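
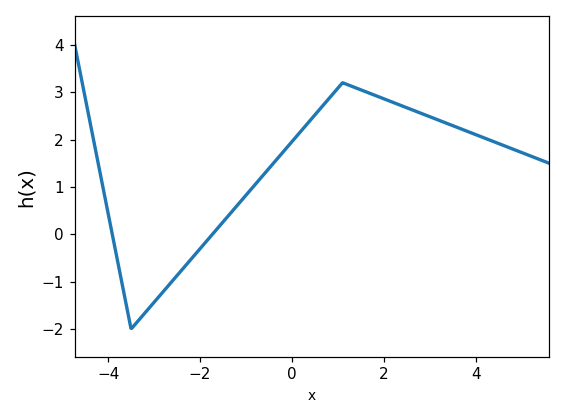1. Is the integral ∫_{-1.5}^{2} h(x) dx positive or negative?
positive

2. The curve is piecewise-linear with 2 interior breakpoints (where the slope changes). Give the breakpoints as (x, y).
(-3.5, -2); (1.1, 3.2)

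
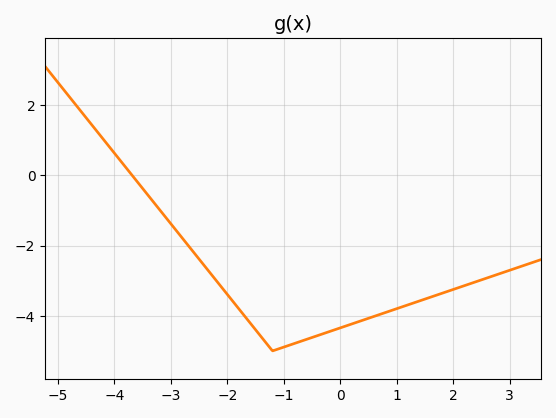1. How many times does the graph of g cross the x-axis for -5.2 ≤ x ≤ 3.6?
1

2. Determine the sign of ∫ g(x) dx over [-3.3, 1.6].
negative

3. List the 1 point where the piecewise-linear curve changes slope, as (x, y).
(-1.2, -5)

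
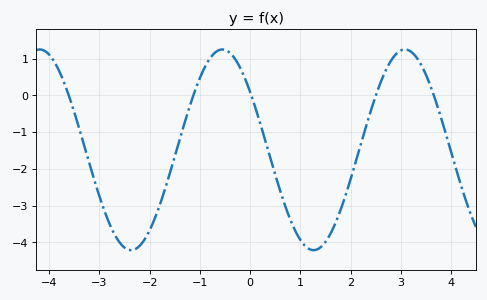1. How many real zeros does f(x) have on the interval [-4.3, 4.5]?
5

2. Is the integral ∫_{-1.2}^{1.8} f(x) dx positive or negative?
negative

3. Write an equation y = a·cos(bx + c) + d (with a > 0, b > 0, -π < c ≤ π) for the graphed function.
y = 2.73cos(1.7x + 0.96) - 1.48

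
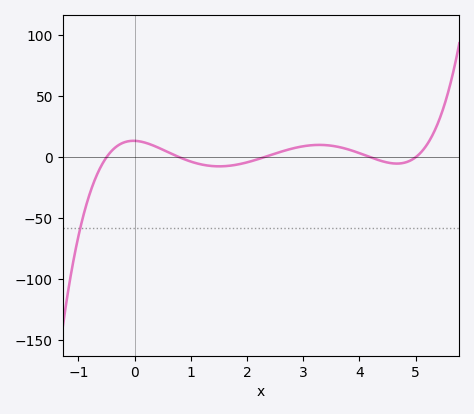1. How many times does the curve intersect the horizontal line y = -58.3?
1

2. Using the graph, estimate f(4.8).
-5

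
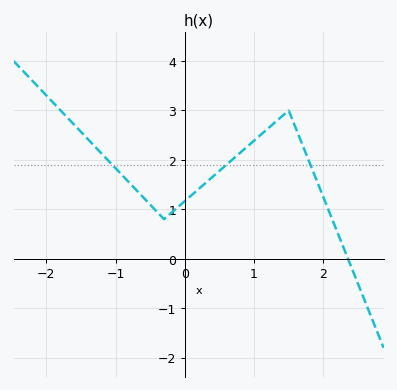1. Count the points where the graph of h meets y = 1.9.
3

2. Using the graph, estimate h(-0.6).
1.2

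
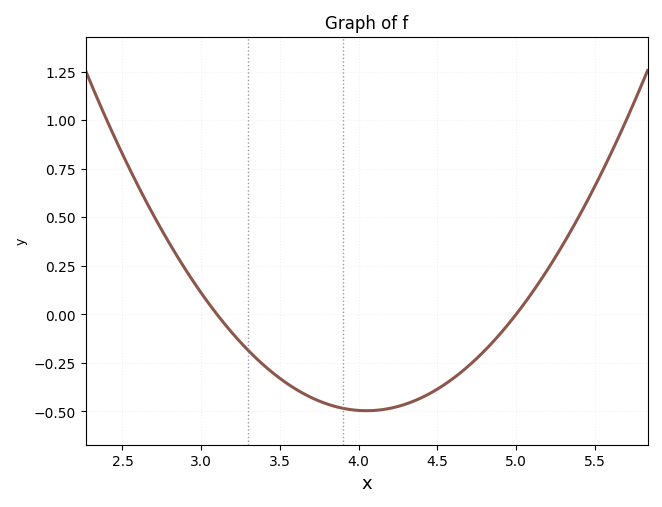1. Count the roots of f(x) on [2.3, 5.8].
2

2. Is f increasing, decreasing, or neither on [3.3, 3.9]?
decreasing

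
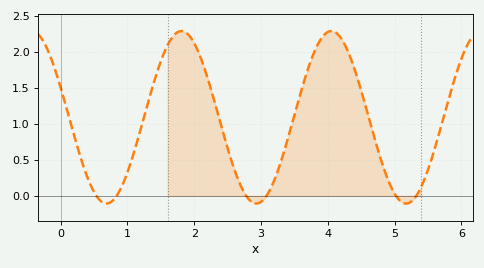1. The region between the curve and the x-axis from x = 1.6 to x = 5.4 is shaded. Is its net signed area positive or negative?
positive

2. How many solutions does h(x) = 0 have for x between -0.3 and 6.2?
6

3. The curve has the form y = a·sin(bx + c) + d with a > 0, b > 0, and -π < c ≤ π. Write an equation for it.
y = 1.2sin(2.8x + 2.8) + 1.09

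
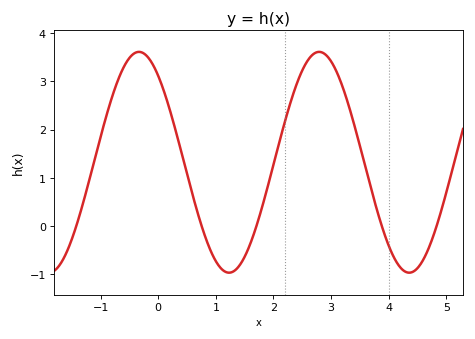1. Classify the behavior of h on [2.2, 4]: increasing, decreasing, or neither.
neither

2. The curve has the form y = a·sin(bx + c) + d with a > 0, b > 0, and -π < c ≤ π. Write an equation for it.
y = 2.29sin(2x + 2.2) + 1.32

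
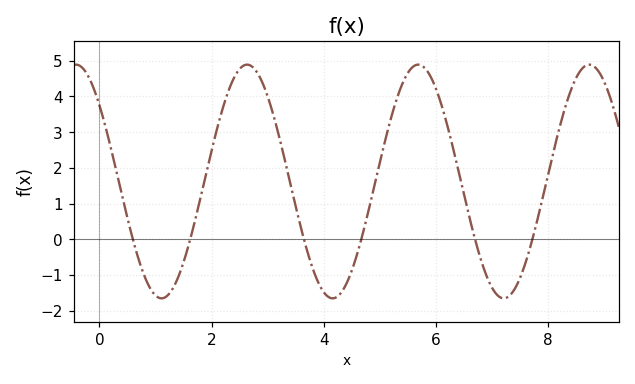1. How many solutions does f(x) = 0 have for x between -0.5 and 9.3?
6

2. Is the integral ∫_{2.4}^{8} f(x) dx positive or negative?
positive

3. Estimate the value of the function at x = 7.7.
-0.1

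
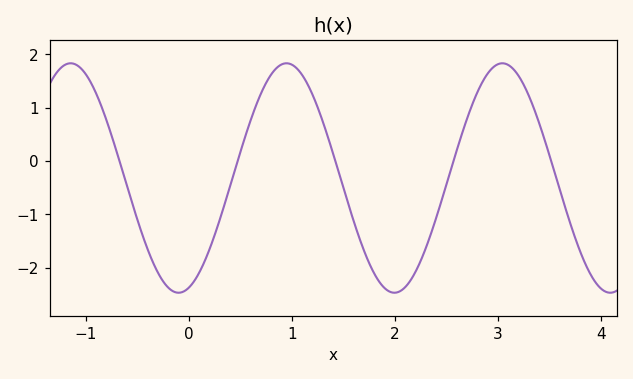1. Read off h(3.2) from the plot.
1.6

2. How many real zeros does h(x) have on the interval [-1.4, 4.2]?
5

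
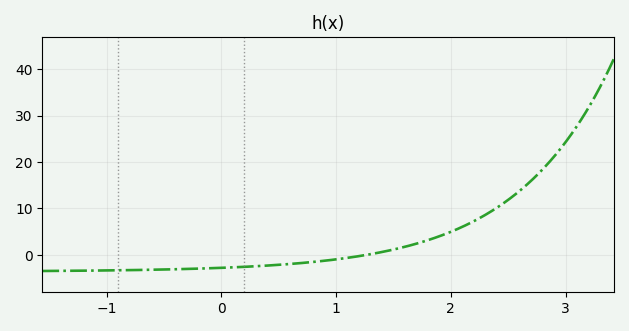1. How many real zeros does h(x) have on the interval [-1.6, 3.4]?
1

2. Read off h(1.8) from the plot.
3.1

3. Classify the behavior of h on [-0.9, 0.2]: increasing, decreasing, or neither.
increasing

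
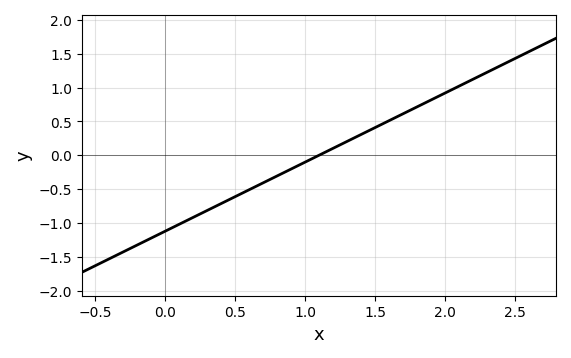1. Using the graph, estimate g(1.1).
0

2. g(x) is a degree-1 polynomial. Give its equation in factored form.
y = 1.02(x - 1.1)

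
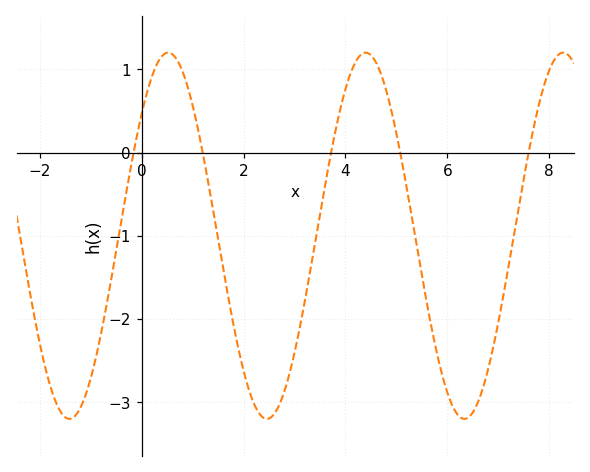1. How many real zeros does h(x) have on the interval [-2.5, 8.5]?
5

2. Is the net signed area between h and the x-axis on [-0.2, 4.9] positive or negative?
negative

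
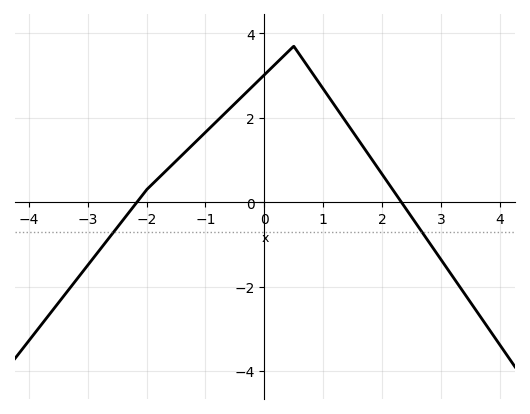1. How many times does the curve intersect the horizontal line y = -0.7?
2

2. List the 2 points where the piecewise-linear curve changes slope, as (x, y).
(-2, 0.3); (0.5, 3.7)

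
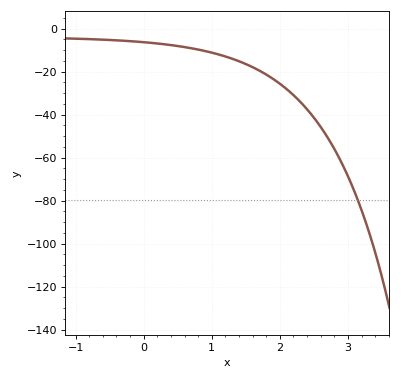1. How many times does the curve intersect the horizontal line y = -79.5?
1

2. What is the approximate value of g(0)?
-6.35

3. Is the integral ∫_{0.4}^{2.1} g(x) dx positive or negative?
negative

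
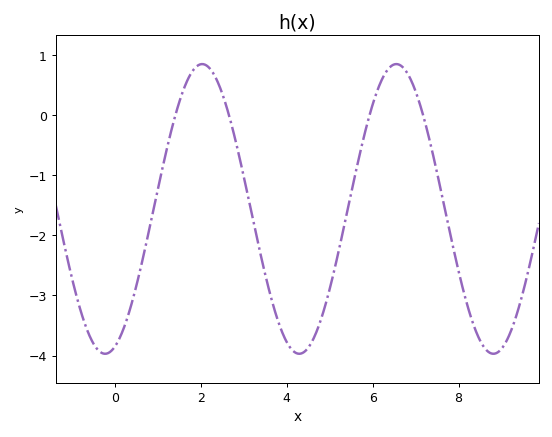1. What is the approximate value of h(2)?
0.8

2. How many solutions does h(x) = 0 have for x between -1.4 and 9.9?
4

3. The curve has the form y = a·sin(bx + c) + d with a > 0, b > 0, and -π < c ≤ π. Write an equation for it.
y = 2.41sin(1.4x - 1.3) - 1.56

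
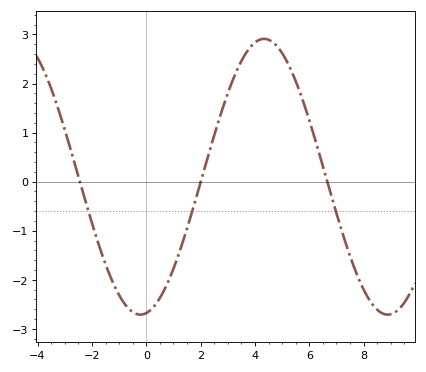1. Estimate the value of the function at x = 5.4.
2.18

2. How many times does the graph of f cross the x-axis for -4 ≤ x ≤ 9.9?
3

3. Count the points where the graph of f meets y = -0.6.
3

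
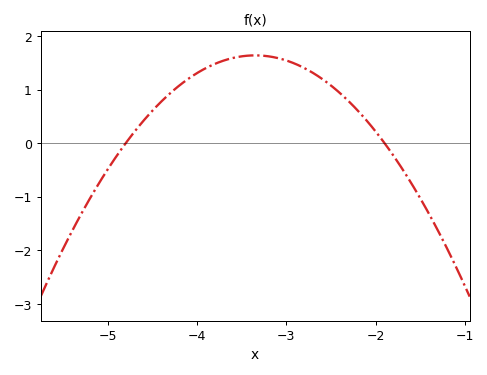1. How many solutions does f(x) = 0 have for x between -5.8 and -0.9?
2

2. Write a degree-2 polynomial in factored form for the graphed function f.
y = -0.78(x + 4.8)(x + 1.9)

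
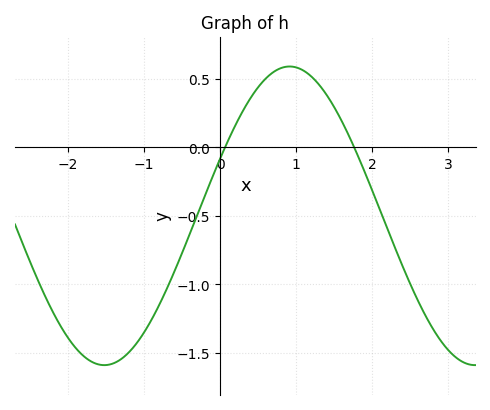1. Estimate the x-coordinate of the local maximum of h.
0.914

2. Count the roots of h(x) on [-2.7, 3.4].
2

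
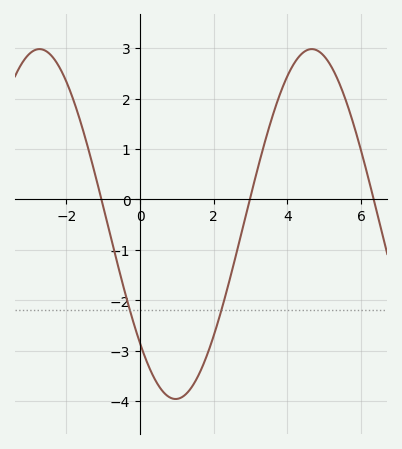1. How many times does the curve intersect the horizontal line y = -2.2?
2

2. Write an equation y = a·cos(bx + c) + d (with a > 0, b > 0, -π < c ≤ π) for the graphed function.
y = 3.47cos(0.85x + 2.32) - 0.49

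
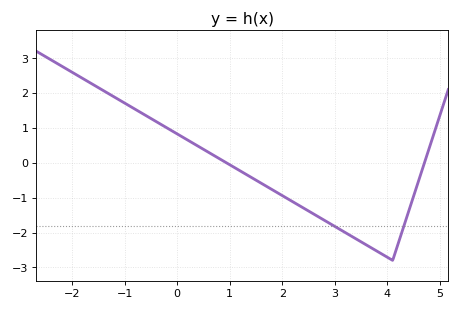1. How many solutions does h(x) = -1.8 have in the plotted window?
2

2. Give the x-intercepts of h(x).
0.935, 4.7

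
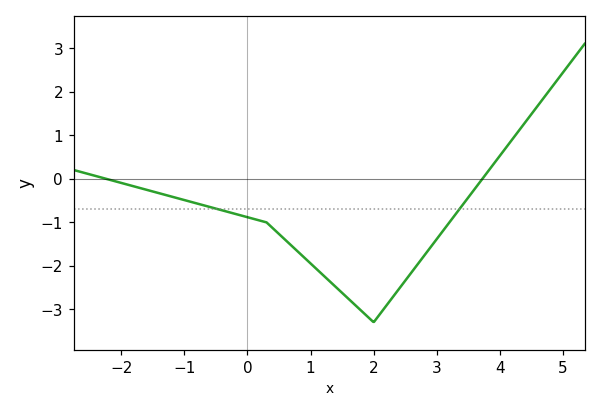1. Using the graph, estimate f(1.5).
-2.6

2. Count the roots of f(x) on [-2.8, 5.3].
2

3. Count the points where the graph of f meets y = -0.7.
2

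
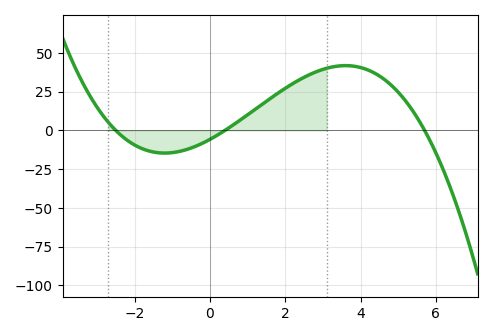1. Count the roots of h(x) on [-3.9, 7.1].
3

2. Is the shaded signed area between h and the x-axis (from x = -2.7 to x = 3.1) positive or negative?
positive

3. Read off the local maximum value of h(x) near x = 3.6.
42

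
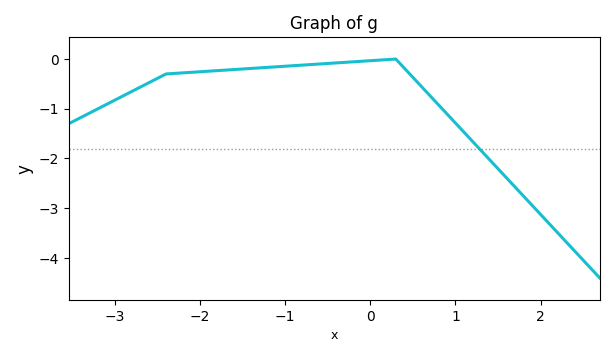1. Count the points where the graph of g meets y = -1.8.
1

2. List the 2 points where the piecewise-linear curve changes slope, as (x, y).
(-2.4, -0.3); (0.3, 0)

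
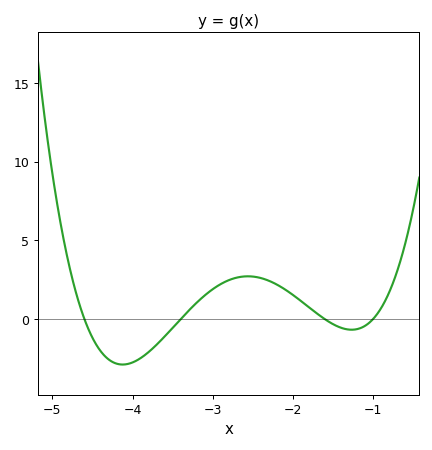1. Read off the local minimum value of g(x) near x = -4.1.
-2.88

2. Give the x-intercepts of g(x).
-4.6, -3.4, -1.6, -1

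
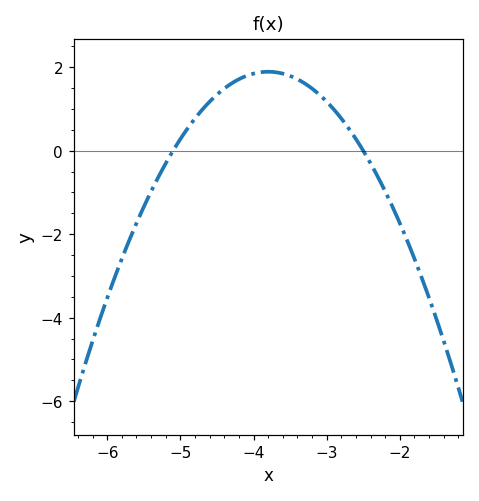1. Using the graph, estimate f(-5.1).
0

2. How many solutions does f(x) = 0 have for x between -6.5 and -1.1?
2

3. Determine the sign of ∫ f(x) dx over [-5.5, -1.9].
positive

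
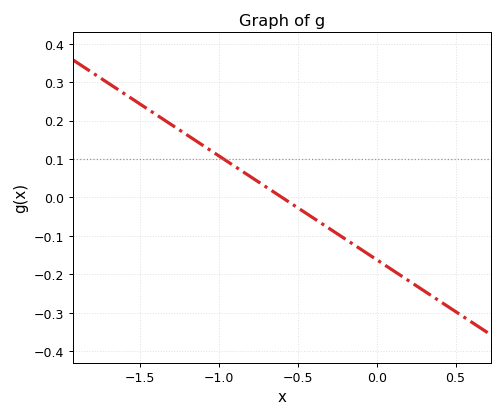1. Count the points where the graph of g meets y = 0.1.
1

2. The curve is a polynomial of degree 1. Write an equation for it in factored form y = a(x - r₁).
y = -0.27(x + 0.6)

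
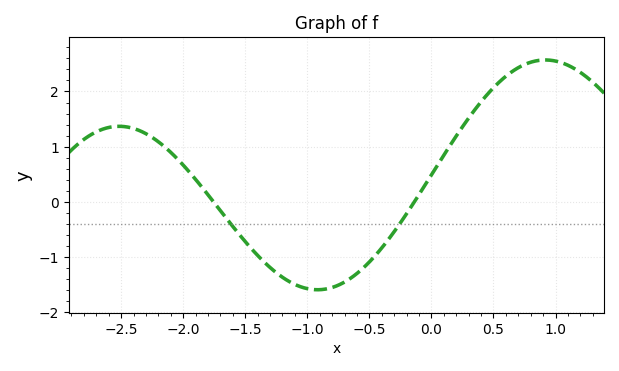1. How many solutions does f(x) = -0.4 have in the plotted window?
2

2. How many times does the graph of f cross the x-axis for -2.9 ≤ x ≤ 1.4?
2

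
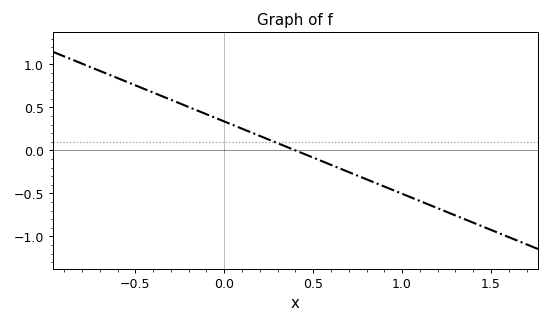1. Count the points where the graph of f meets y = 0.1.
1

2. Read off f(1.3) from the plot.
-0.756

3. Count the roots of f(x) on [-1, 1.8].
1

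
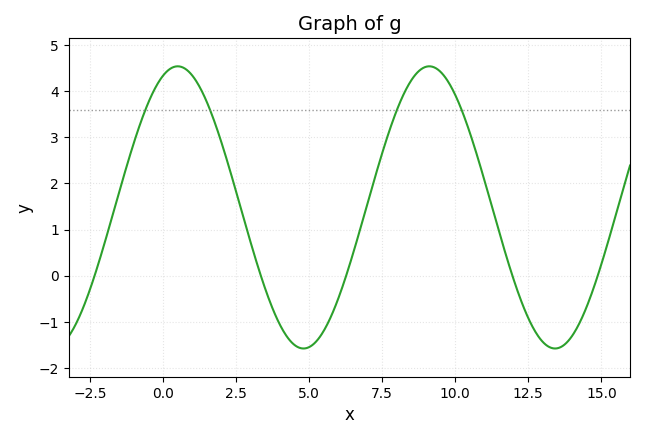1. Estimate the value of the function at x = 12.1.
-0.271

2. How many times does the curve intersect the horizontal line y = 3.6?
4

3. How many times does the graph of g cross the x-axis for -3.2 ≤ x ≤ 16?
5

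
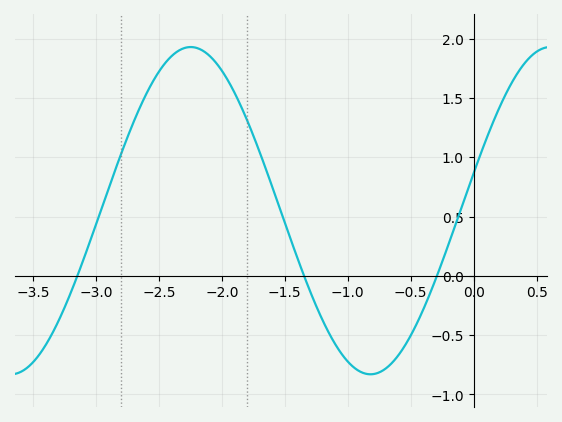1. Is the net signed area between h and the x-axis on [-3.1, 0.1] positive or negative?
positive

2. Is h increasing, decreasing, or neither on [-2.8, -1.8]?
neither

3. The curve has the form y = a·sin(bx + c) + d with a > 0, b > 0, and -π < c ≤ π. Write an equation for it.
y = 1.38sin(2.2x + 0.232) + 0.55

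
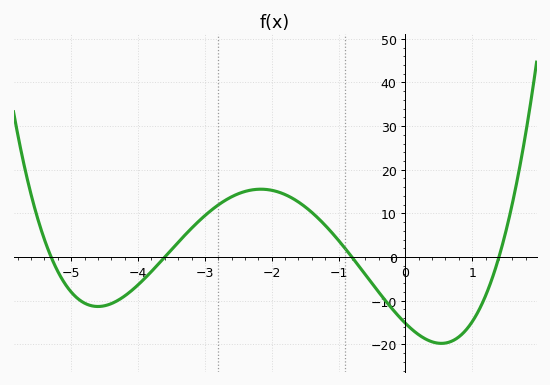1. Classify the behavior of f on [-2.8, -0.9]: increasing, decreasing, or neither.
neither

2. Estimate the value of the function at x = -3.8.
-3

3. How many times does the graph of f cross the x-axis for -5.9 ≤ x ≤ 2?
4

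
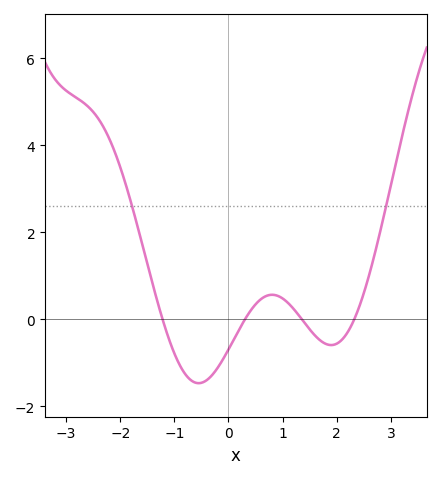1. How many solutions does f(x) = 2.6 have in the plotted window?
2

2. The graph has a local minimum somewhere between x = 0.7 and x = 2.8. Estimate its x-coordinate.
1.9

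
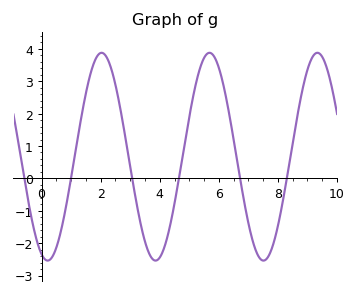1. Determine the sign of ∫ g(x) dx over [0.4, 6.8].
positive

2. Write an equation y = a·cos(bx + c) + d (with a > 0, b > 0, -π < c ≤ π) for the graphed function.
y = 3.21cos(1.7x + 2.8) + 0.67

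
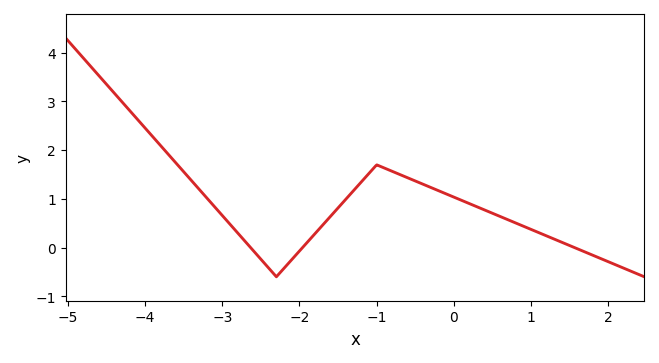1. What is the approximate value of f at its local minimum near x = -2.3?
-0.6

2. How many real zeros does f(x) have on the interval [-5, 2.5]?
3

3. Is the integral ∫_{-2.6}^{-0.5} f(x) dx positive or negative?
positive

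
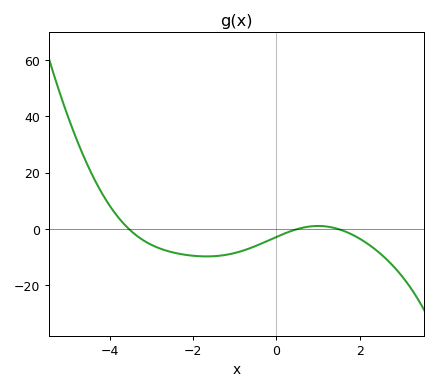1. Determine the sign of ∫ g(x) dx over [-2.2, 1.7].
negative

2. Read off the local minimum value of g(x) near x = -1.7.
-9.72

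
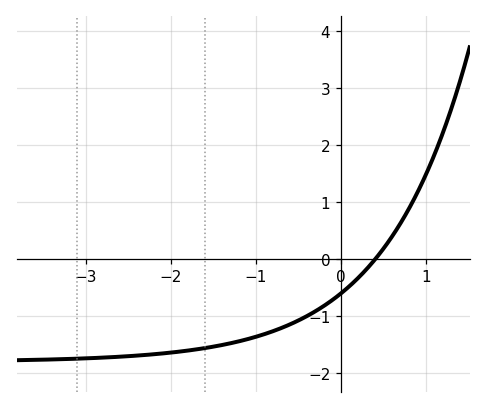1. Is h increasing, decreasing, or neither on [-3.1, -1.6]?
increasing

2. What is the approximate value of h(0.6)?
0.4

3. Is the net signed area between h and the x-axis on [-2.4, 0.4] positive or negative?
negative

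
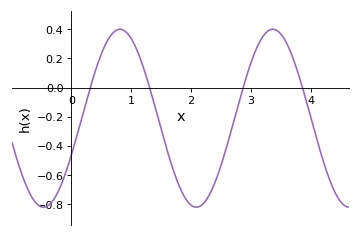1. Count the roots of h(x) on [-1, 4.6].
4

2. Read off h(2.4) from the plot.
-0.66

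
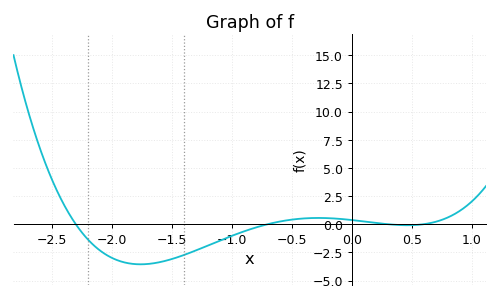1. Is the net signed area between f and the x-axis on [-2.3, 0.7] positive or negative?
negative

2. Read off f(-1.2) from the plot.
-1.9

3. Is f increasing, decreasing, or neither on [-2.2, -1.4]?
neither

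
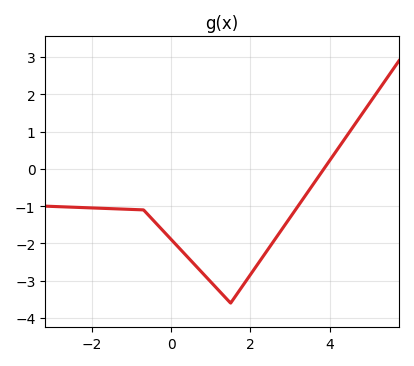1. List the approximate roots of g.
3.8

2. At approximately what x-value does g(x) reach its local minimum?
1.4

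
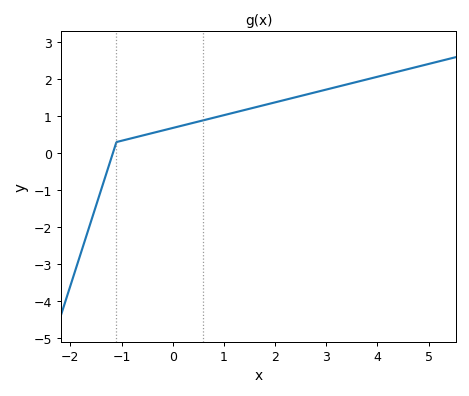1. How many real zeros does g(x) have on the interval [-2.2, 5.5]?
1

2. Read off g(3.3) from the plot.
1.8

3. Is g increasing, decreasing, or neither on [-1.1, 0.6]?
increasing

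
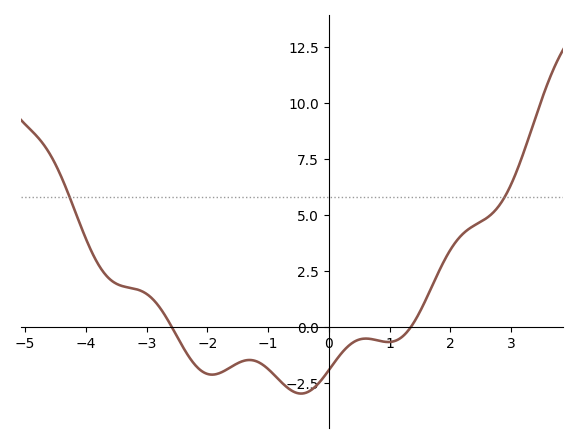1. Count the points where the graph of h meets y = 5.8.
2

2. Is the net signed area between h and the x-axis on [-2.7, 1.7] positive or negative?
negative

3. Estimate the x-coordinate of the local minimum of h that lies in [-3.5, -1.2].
-1.93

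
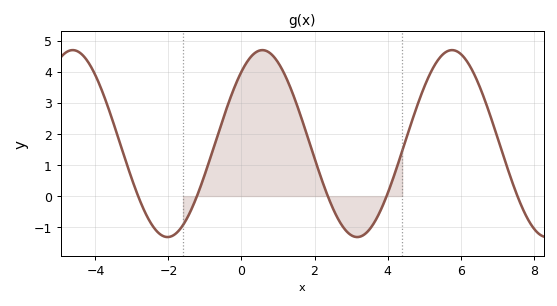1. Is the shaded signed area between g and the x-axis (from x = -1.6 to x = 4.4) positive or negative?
positive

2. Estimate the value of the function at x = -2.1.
-1.3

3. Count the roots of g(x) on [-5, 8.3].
5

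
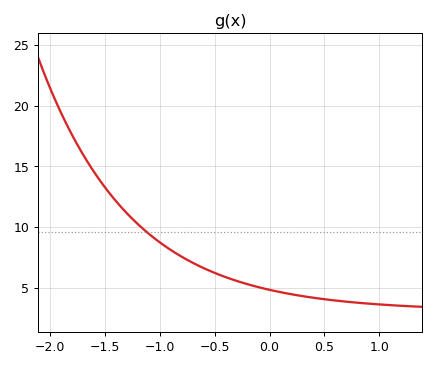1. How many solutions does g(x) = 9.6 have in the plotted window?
1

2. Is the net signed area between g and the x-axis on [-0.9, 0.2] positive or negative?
positive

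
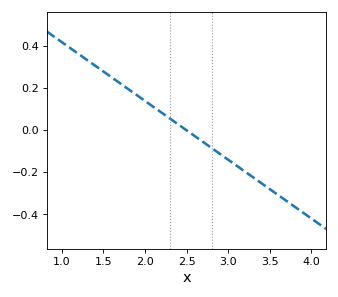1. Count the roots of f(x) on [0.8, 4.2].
1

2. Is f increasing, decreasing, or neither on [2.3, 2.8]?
decreasing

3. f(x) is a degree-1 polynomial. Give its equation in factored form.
y = -0.28(x - 2.5)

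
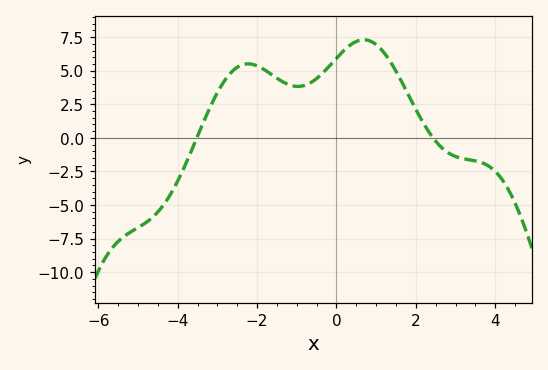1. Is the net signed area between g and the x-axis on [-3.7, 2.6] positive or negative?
positive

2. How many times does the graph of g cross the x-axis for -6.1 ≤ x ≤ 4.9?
2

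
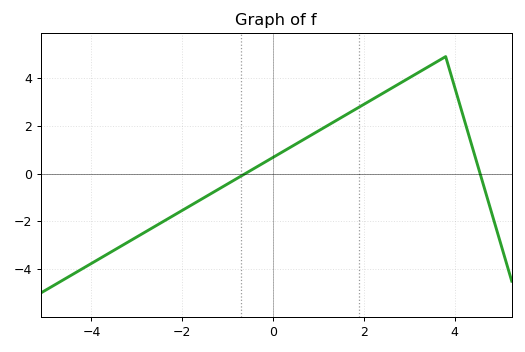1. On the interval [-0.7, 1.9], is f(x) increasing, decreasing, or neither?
increasing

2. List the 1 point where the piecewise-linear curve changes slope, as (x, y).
(3.8, 4.9)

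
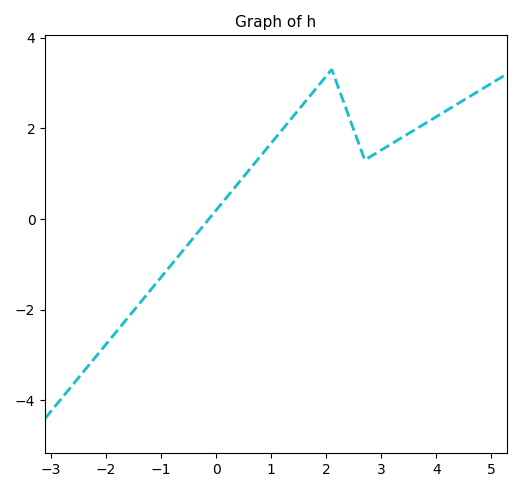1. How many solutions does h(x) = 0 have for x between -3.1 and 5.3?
1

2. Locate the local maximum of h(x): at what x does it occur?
2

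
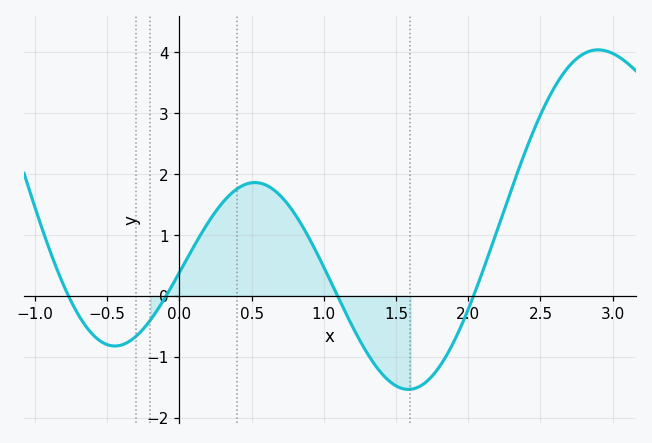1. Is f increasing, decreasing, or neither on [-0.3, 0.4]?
increasing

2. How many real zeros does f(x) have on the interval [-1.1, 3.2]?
4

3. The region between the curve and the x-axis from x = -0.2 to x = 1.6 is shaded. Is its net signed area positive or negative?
positive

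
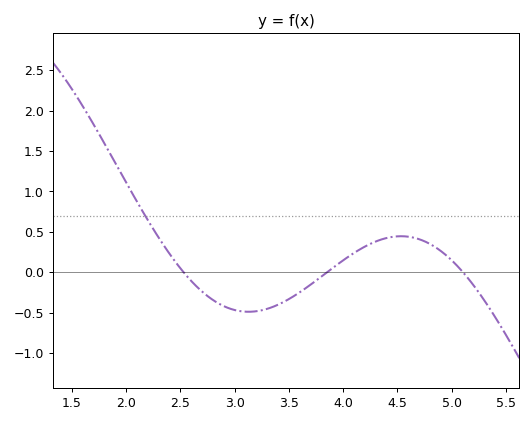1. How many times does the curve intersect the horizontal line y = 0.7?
1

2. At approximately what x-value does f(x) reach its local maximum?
4.5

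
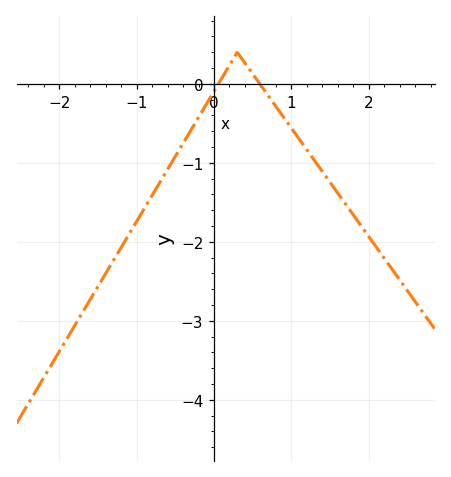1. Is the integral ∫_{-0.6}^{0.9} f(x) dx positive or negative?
negative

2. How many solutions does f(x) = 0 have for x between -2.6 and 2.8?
2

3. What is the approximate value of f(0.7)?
-0.1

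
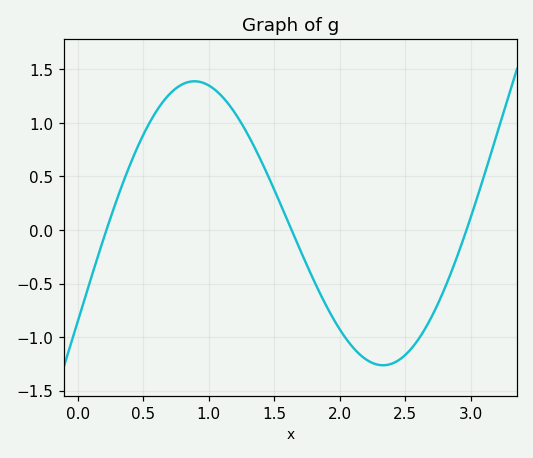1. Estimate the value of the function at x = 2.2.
-1.21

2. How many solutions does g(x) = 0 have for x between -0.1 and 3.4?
3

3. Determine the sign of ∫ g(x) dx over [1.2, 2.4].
negative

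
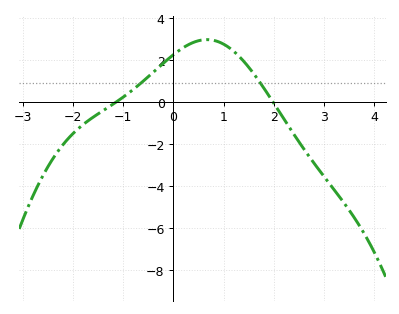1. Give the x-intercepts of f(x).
-1.13, 1.98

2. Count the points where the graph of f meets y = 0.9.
2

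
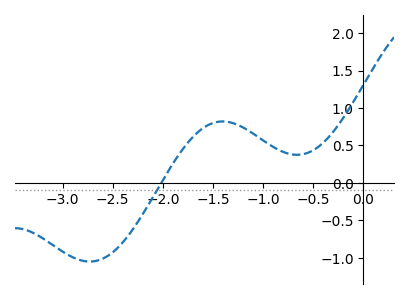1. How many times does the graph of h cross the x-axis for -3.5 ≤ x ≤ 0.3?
1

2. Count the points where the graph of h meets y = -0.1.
1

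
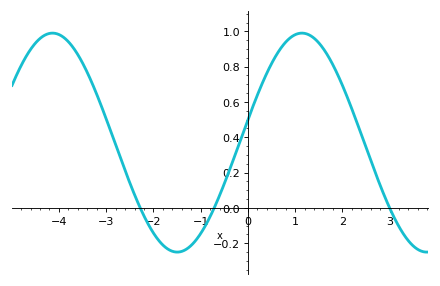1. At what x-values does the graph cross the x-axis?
-2.28, -0.713, 3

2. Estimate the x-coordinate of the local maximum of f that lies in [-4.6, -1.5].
-4.13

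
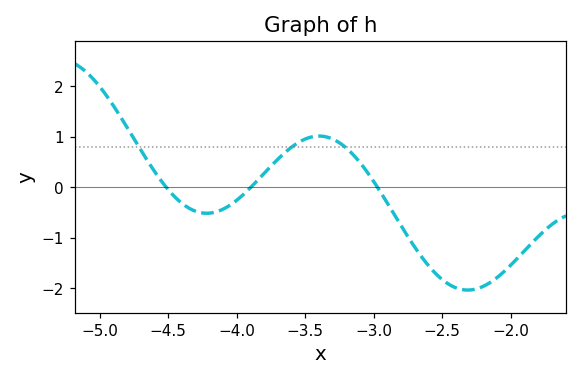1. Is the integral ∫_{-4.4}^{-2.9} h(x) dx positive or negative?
positive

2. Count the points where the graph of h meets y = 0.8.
3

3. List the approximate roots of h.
-4.5, -3.9, -2.95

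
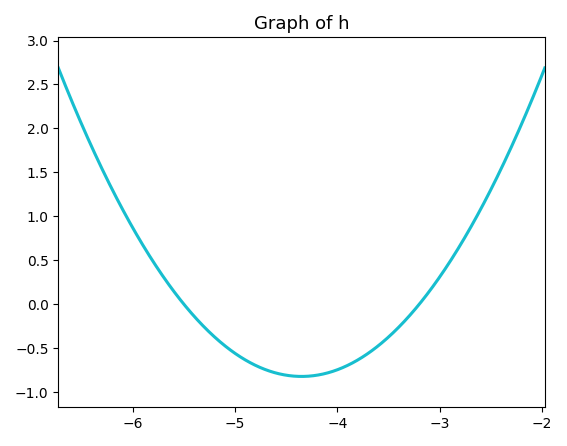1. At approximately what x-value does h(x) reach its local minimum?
-4.3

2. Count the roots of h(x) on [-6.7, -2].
2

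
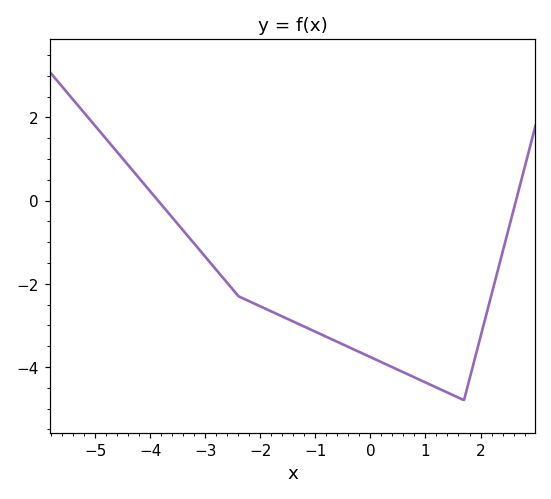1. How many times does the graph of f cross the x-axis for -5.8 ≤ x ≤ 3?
2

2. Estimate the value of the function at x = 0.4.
-4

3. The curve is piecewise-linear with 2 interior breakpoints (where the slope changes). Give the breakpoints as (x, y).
(-2.4, -2.3); (1.7, -4.8)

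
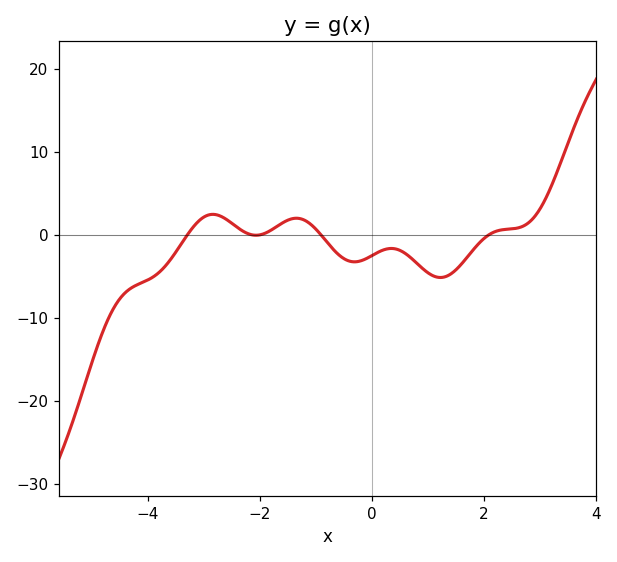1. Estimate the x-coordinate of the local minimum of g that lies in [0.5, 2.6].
1.22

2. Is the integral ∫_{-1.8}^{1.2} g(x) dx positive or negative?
negative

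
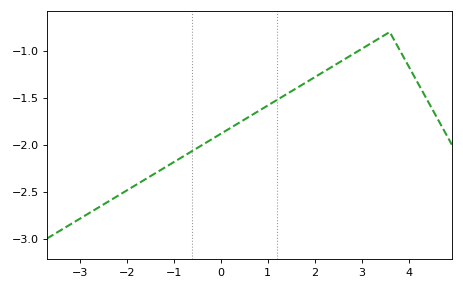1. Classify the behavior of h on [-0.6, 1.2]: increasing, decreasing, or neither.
increasing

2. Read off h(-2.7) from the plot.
-2.7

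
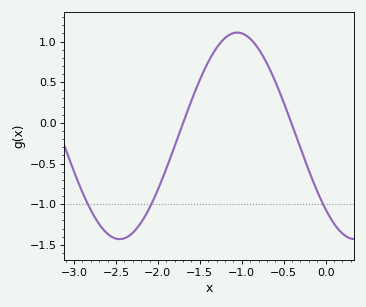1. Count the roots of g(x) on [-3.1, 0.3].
2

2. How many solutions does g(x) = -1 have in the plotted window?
3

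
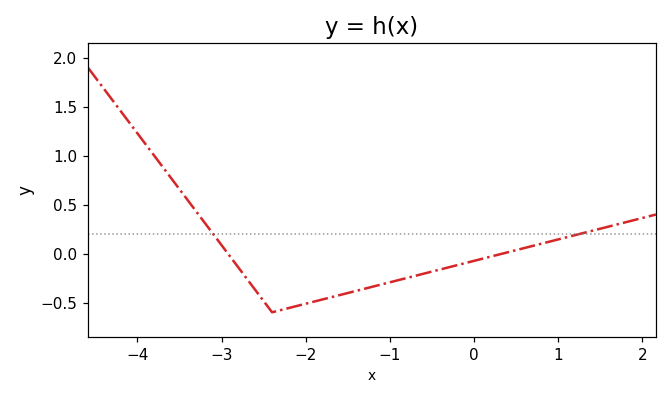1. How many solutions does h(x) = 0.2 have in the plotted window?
2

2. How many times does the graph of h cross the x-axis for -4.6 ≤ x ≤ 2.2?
2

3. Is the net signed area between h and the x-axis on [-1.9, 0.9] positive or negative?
negative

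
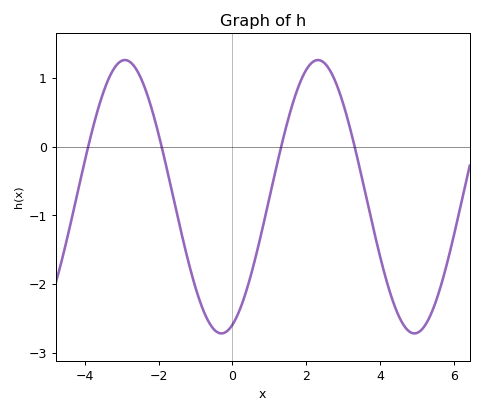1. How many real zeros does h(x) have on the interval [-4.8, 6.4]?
4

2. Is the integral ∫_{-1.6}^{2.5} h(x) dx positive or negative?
negative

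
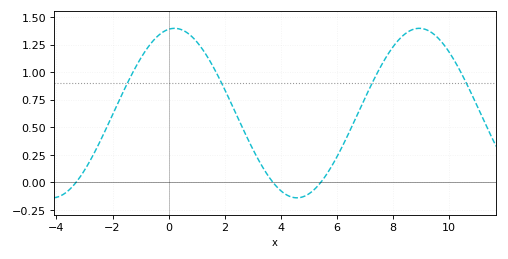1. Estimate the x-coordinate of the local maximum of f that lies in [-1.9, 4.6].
0.2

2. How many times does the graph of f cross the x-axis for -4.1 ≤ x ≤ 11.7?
3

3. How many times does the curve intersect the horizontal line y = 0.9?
4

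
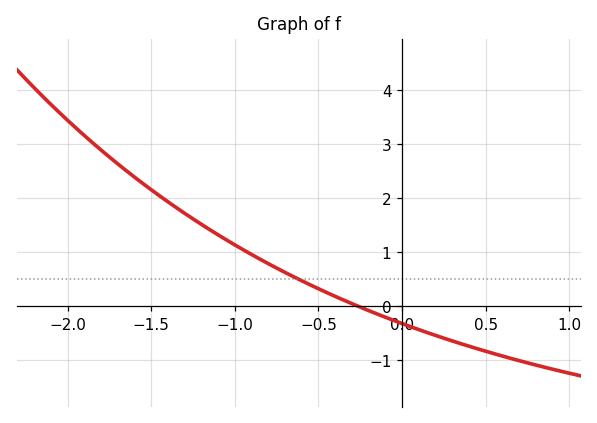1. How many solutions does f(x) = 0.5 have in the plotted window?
1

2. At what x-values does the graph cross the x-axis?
-0.25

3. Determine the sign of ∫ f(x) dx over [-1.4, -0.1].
positive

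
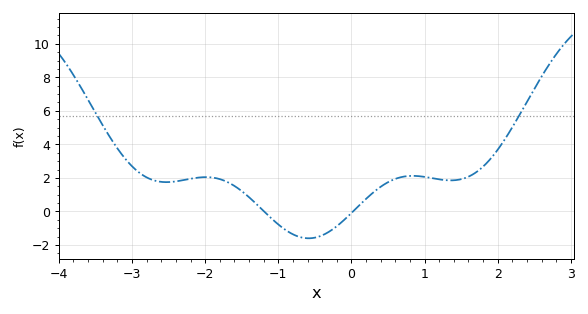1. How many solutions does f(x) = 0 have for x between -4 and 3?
2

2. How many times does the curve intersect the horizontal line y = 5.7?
2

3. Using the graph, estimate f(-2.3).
1.8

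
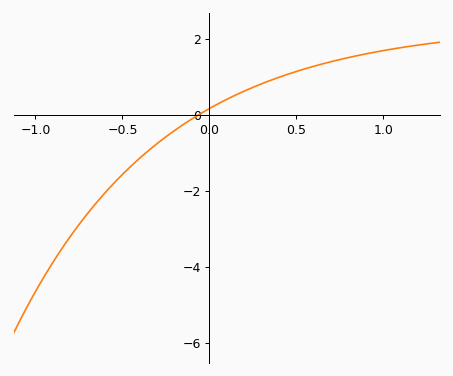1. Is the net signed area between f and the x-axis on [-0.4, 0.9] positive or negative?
positive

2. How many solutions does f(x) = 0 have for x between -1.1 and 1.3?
1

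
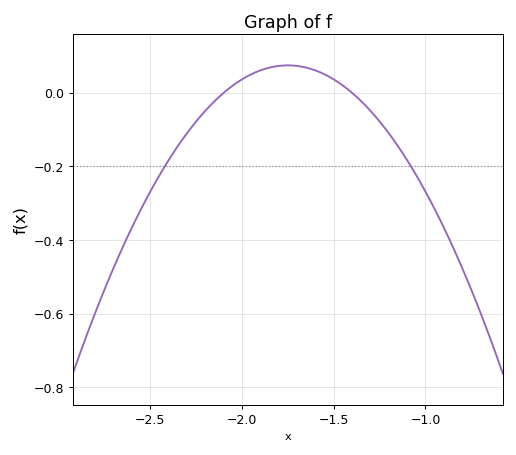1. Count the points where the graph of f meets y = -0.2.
2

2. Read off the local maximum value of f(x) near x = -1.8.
0.075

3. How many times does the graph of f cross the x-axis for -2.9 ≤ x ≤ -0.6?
2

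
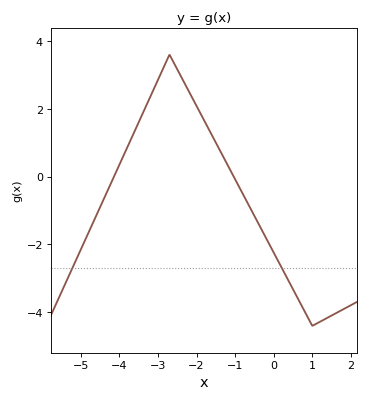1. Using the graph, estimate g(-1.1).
0.141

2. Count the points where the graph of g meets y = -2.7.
2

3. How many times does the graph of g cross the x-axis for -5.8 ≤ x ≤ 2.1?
2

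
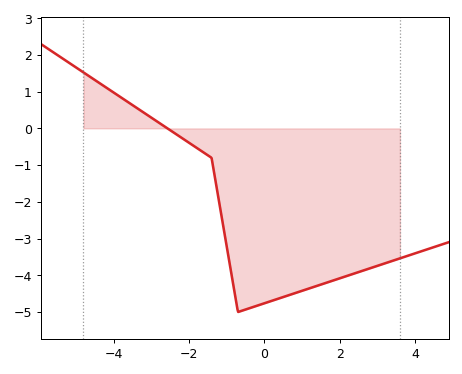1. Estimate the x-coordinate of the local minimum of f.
-0.6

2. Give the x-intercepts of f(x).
-2.6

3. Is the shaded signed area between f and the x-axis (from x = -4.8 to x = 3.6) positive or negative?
negative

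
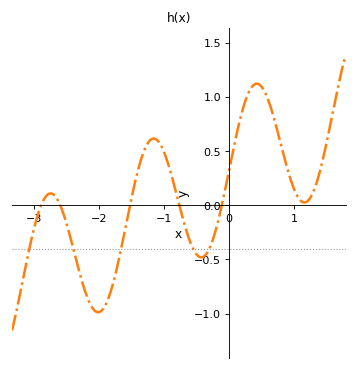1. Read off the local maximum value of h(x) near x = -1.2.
0.615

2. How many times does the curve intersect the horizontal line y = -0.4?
5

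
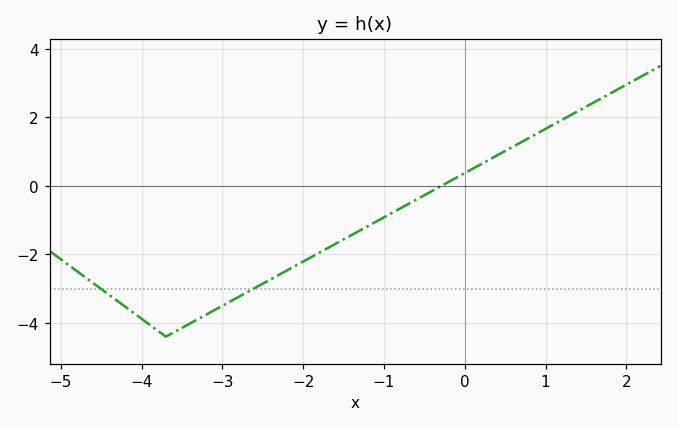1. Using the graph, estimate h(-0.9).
-0.8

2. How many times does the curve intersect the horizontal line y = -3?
2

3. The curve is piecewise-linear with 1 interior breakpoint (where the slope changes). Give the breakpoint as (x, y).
(-3.7, -4.4)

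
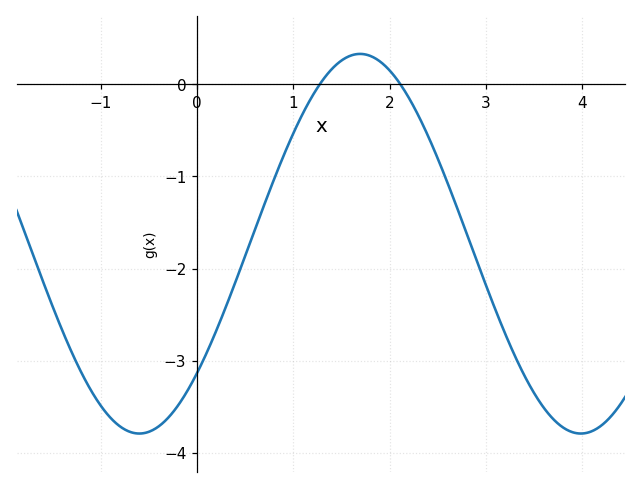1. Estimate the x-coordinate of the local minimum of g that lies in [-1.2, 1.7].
-0.6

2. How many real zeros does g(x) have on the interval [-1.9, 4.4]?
2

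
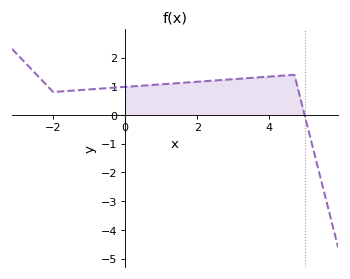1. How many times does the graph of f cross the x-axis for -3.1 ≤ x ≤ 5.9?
1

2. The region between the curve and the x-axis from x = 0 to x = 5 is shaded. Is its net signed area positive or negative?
positive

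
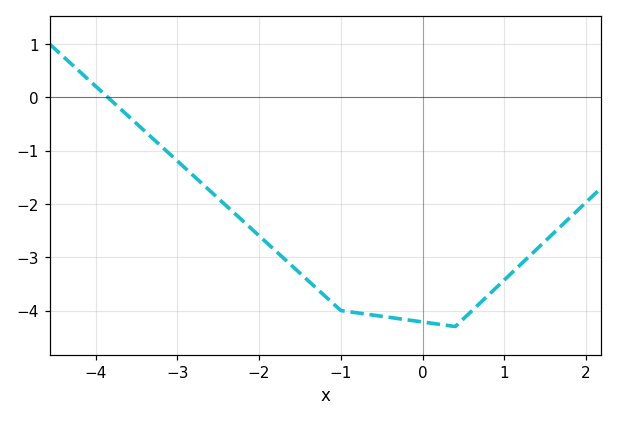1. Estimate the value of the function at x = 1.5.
-2.69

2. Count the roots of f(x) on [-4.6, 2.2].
1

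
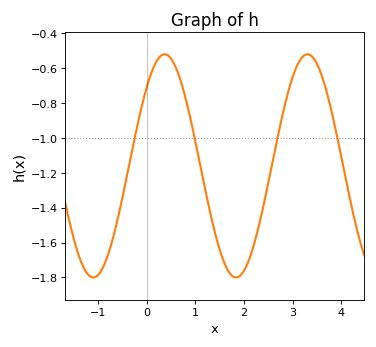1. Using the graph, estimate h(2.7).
-0.985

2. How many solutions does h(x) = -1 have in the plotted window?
4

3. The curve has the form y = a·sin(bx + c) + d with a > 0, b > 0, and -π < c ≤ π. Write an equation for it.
y = 0.64sin(2.14x + 0.782) - 1.16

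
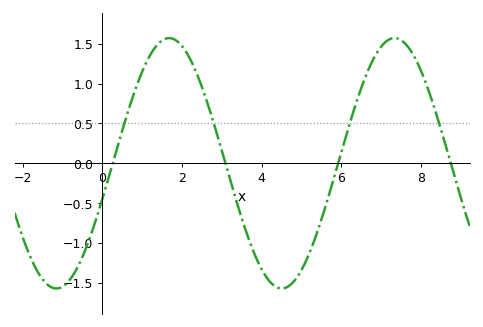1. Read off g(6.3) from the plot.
0.65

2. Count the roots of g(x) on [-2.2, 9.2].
4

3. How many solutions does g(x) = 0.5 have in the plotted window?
4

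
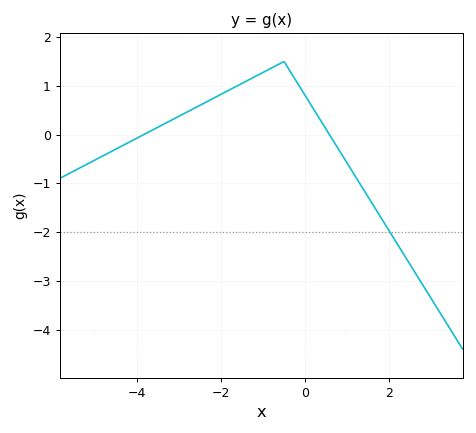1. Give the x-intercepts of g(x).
-3.8, 0.6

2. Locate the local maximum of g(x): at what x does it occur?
-0.4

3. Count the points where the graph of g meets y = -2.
1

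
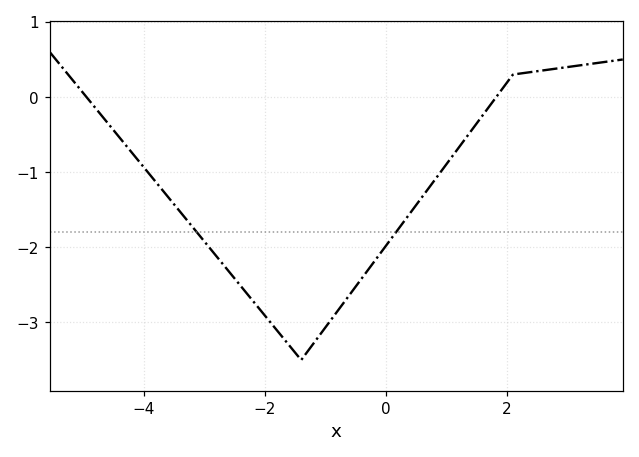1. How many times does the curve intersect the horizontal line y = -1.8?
2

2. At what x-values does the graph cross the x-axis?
-4.95, 1.82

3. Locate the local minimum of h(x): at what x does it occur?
-1.4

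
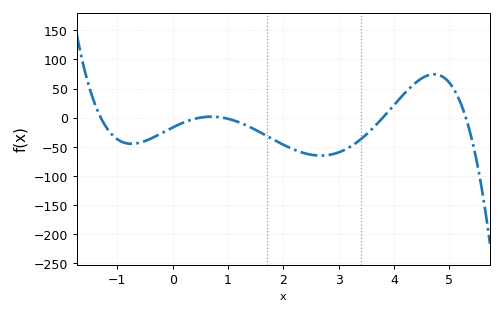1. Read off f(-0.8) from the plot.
-44.6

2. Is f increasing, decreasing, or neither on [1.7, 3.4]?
neither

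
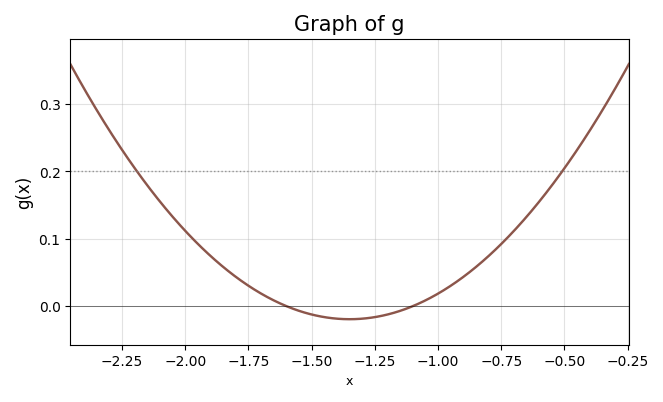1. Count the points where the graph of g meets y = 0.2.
2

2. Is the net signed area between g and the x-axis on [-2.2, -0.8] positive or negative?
positive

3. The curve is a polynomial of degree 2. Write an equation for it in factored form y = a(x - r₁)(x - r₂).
y = 0.31(x + 1.6)(x + 1.1)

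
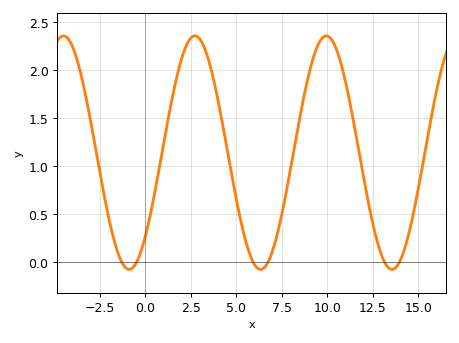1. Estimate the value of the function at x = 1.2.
1.43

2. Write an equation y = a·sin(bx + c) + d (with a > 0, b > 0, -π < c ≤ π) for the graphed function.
y = 1.22sin(0.87x - 0.802) + 1.14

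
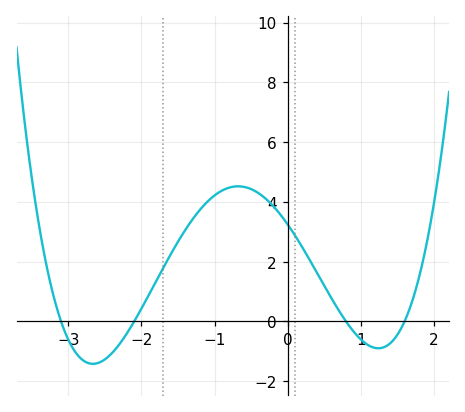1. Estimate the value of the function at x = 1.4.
-0.737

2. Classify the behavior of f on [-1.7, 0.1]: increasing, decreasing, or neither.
neither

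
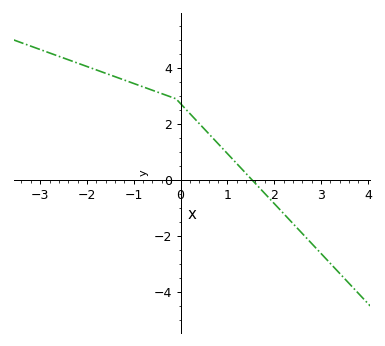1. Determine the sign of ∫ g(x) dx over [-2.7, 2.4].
positive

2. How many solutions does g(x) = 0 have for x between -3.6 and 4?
1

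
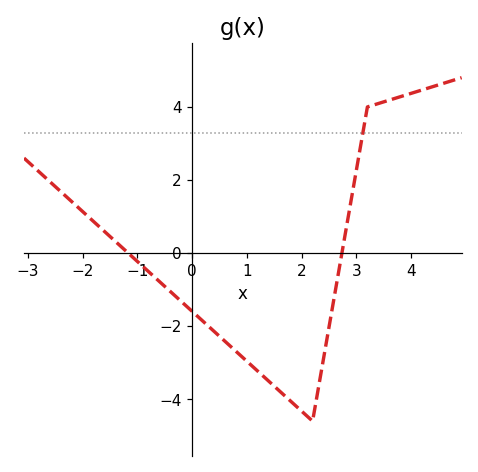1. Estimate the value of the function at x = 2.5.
-2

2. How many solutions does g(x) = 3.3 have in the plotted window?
1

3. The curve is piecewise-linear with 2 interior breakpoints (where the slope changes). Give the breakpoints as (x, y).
(2.2, -4.6); (3.2, 4)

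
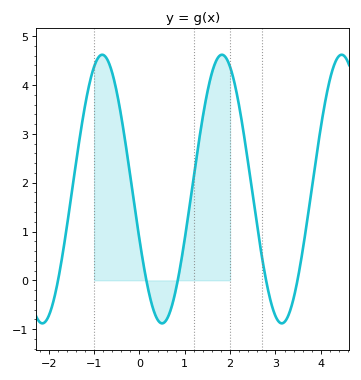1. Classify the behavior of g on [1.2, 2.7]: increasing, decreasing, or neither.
neither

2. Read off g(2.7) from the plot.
0.5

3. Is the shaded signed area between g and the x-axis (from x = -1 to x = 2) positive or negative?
positive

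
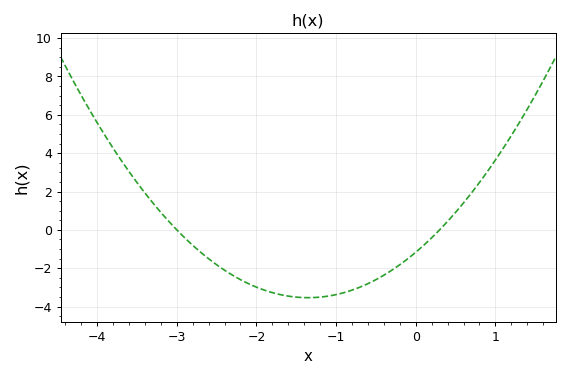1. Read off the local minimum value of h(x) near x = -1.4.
-3.6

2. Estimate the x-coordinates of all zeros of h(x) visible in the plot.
-3, 0.3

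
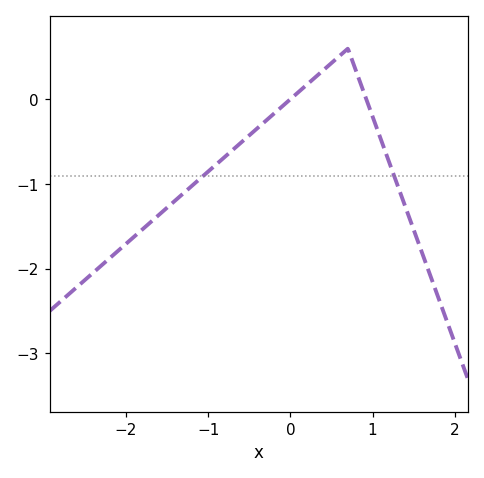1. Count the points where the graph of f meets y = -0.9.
2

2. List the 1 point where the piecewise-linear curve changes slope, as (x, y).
(0.7, 0.6)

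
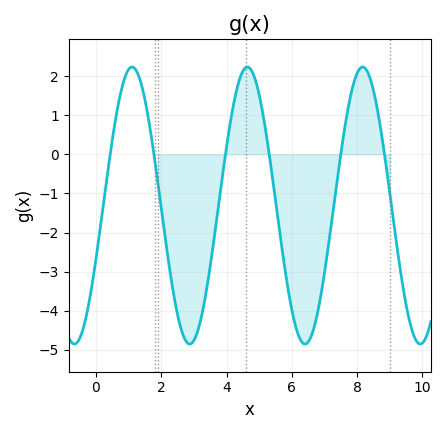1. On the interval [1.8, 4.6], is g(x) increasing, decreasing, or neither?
neither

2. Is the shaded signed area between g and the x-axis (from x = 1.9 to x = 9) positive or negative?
negative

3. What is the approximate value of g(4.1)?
0.732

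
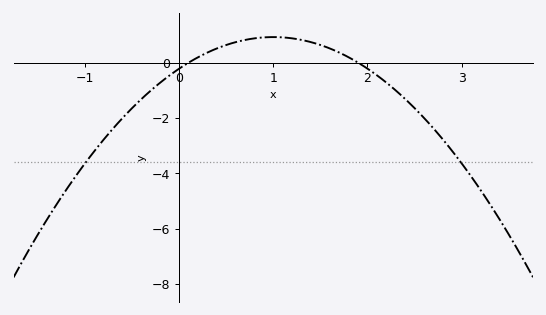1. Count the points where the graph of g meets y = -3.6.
2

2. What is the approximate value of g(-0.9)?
-3.2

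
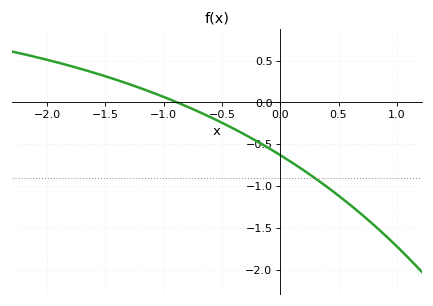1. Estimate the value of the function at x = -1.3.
0.22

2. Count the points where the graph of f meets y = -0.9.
1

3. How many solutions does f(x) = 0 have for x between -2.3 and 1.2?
1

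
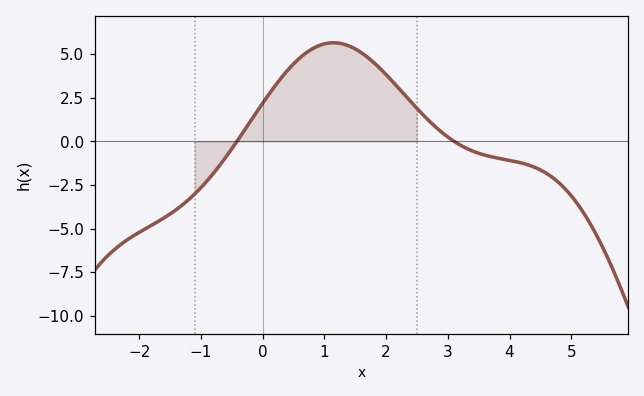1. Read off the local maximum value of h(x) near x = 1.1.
5.65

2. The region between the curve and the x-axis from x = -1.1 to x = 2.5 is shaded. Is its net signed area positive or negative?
positive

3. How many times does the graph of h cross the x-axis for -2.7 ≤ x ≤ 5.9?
2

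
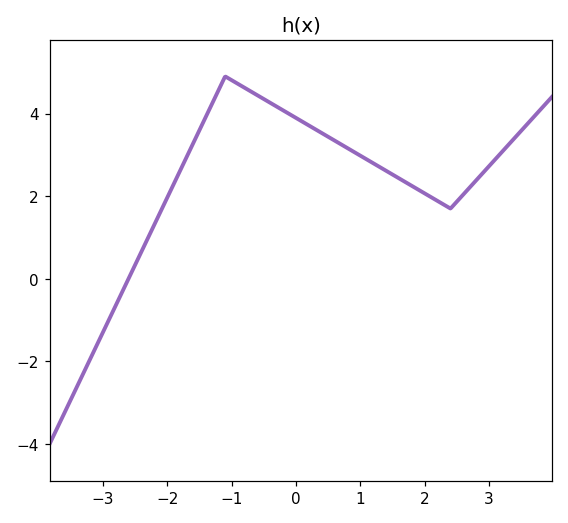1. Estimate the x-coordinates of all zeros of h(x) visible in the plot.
-2.6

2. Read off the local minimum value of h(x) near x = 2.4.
1.7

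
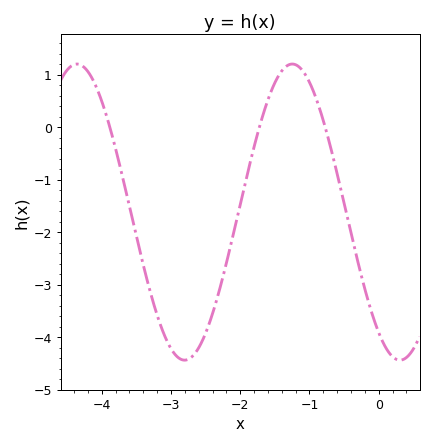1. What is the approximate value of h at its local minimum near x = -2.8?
-4.4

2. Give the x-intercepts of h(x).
-3.9, -1.7, -0.8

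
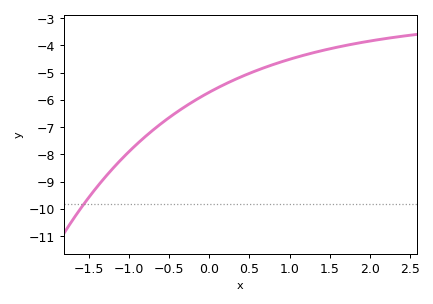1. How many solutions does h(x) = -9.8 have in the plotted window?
1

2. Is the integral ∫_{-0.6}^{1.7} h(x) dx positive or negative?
negative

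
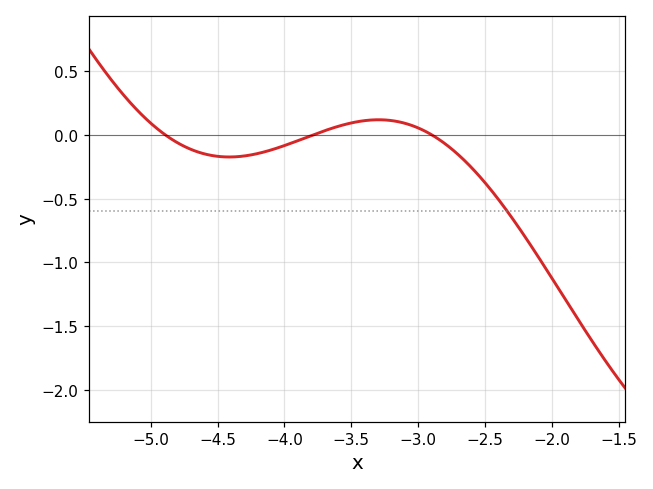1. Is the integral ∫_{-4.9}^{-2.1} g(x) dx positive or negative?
negative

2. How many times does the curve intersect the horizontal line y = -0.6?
1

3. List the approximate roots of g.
-4.9, -3.8, -2.9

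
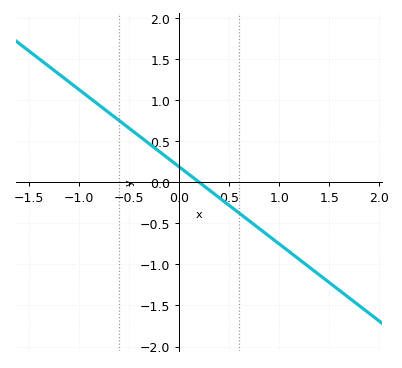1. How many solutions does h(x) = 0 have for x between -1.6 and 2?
1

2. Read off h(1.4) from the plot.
-1.13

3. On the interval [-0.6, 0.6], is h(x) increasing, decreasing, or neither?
decreasing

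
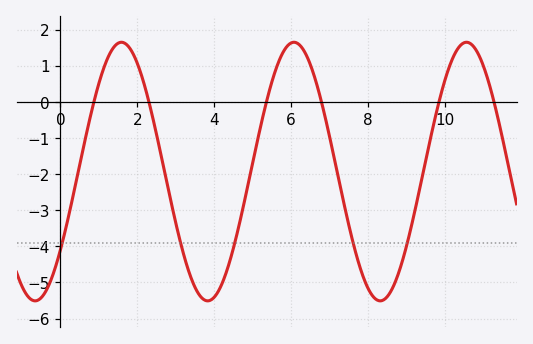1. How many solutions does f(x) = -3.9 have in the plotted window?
5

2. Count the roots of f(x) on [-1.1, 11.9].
6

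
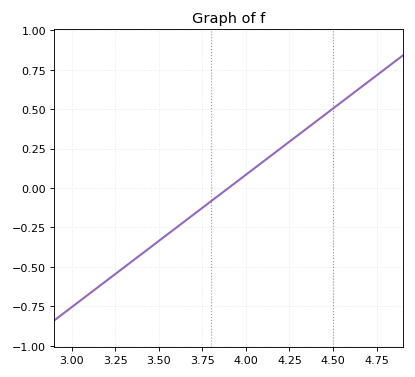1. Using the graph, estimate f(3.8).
-0.08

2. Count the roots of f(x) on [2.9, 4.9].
1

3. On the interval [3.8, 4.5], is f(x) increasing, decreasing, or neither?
increasing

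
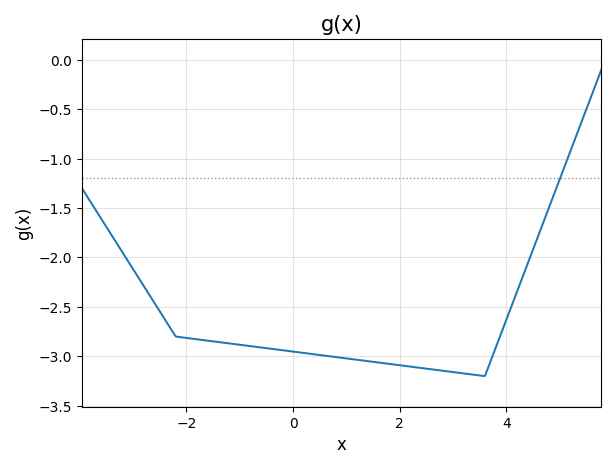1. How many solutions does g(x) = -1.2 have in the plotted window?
1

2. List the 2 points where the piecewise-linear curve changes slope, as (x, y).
(-2.2, -2.8); (3.6, -3.2)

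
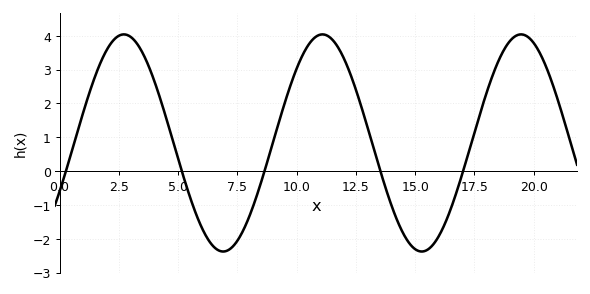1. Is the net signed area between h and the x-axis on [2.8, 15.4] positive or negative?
positive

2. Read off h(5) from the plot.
0.36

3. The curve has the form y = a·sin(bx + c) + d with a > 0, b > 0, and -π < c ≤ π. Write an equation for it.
y = 3.21sin(0.75x - 0.462) + 0.83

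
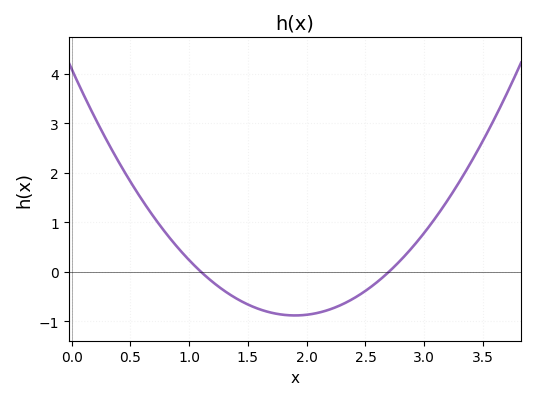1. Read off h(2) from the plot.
-0.9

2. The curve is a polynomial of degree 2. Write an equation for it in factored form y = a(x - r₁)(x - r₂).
y = 1.38(x - 1.1)(x - 2.7)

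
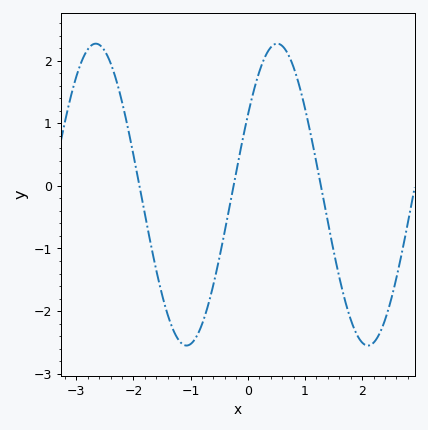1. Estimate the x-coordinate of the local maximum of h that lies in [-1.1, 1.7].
0.513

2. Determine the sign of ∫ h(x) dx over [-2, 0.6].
negative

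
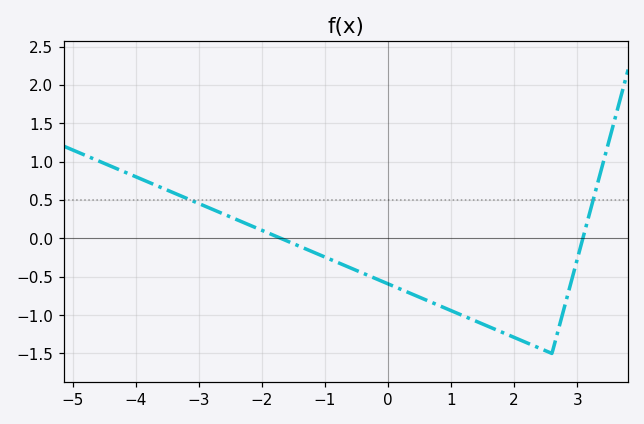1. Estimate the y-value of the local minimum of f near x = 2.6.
-1.5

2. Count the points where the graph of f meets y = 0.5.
2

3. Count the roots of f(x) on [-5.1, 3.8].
2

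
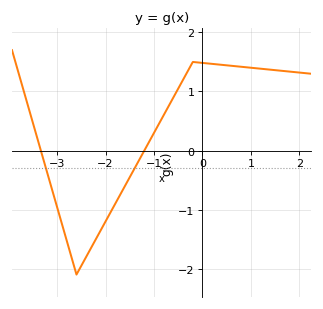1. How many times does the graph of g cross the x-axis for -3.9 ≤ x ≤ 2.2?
2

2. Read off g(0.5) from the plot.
1.44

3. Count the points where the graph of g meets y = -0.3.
2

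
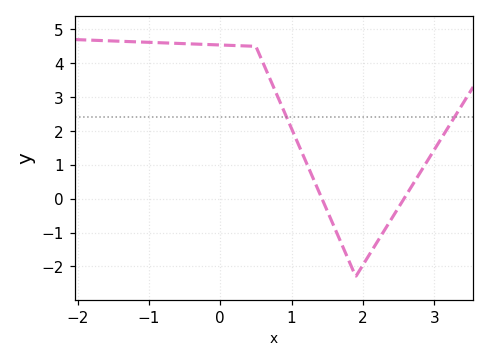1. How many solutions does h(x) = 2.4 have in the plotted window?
2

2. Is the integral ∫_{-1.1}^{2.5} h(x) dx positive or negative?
positive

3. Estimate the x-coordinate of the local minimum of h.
1.9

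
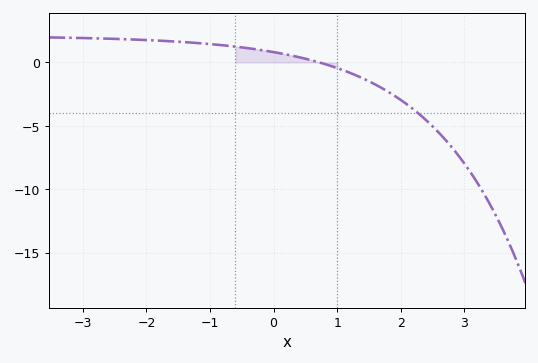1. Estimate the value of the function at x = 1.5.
-1.5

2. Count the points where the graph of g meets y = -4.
1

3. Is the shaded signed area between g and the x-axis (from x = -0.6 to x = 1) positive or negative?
positive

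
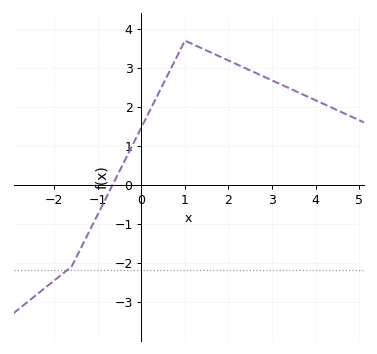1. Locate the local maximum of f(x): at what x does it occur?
1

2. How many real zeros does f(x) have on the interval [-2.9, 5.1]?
1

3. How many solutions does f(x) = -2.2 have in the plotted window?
1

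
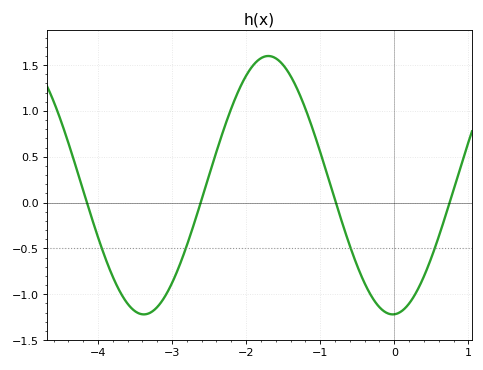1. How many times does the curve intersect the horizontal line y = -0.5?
4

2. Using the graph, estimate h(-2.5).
0.3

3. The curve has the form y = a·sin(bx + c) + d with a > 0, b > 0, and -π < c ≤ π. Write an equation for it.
y = 1.41sin(1.9x - 1.5) + 0.19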